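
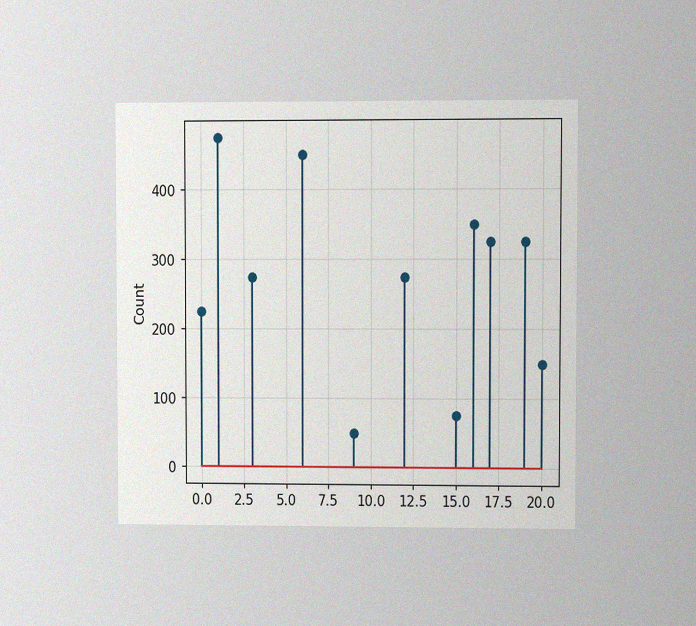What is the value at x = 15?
The chart is viewed at a slight angle, with some photo noise. The stem at x=15 reaches 75.

75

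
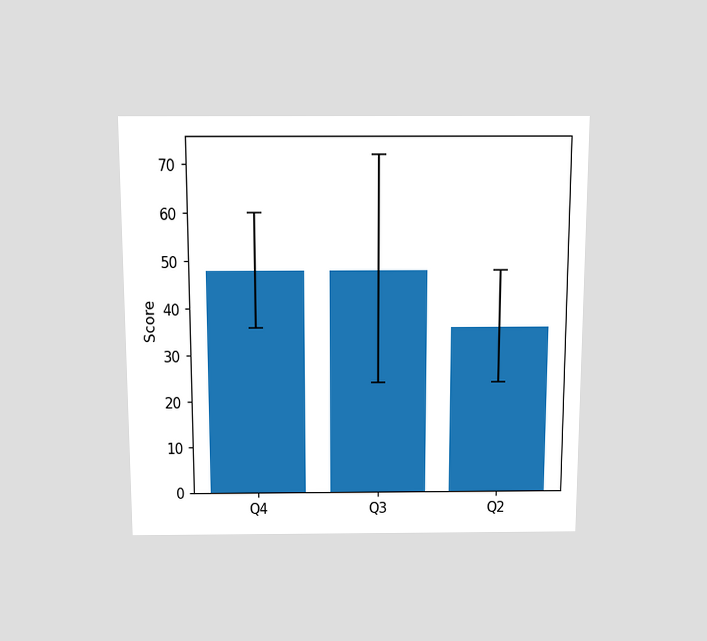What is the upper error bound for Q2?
The chart is viewed slightly from above. The Q2 bar's upper whisker reaches 48.

48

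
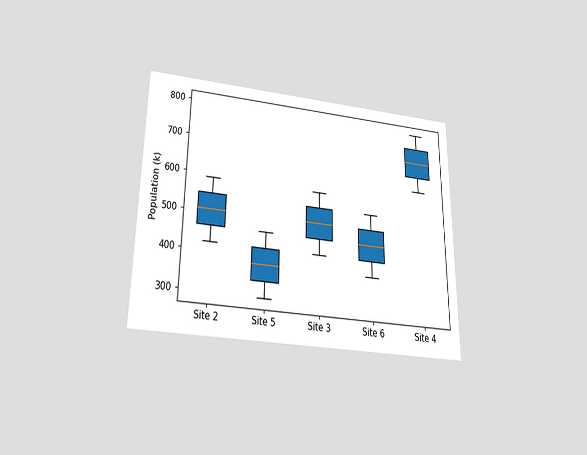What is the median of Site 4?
The chart is viewed slightly from below. The median line in the Site 4 box sits at 714k.

714k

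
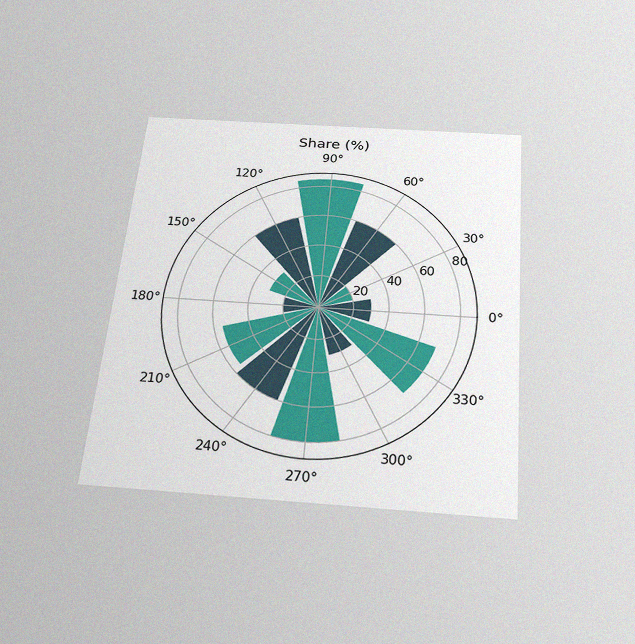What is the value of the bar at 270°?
The chart is tilted about 5° clockwise and viewed slightly from below, with some photo noise. The bar at 270° reaches 80% on the radial axis.

80%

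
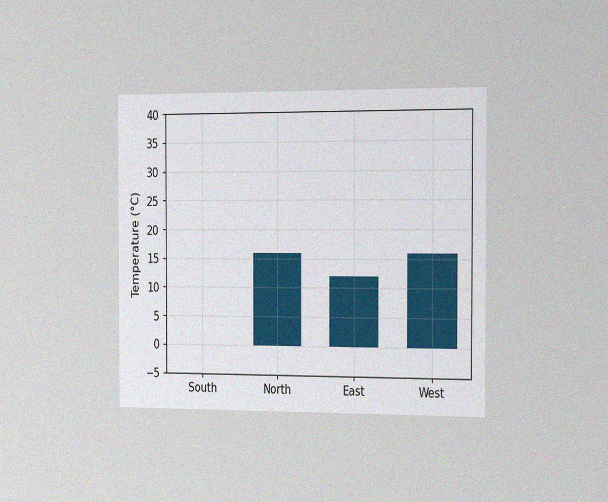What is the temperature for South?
The chart is viewed slightly from the right, with some photo noise. Reading along the chart's y-axis, the South bar reaches 0°C.

0°C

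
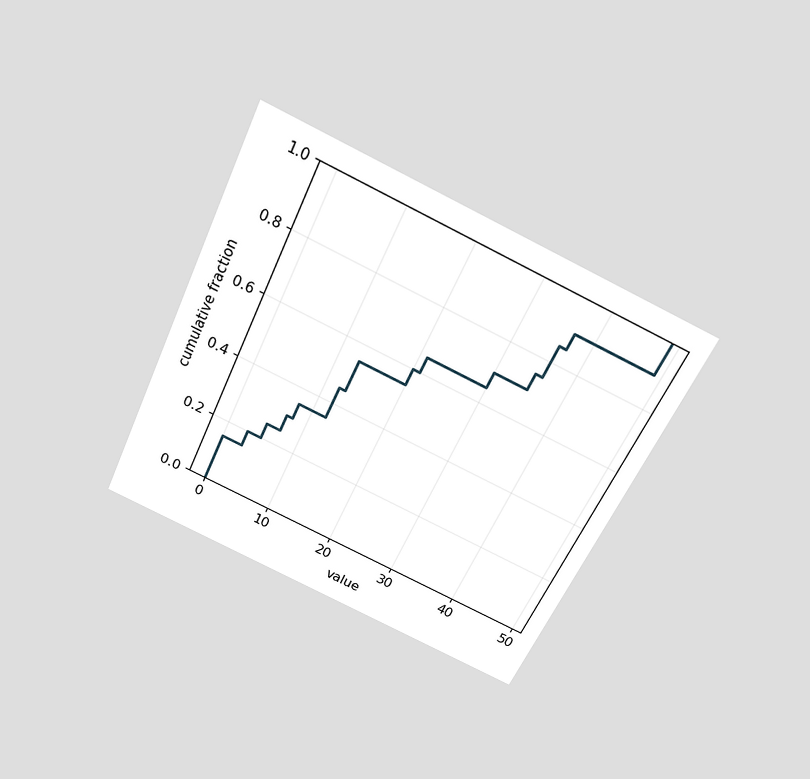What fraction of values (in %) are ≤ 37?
90%

The chart is tilted about 25° clockwise and viewed slightly from above. At x=37 the ECDF step is at 90%.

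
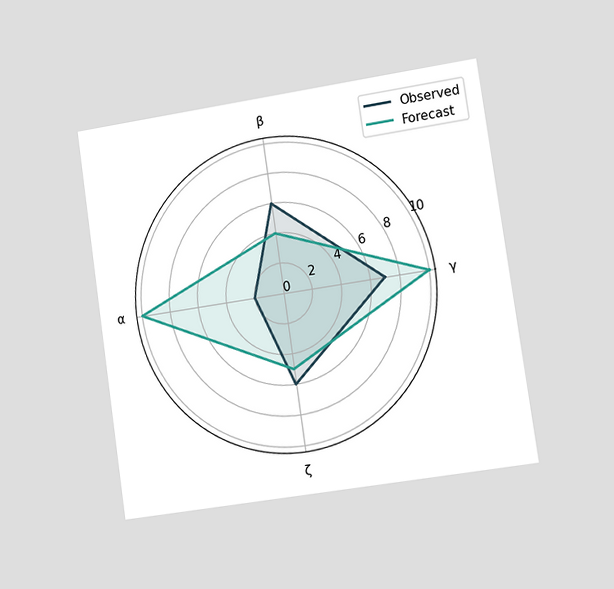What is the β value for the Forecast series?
The chart is tilted about 8° counter-clockwise and viewed slightly from the right. On the β axis, Forecast reaches 4.

4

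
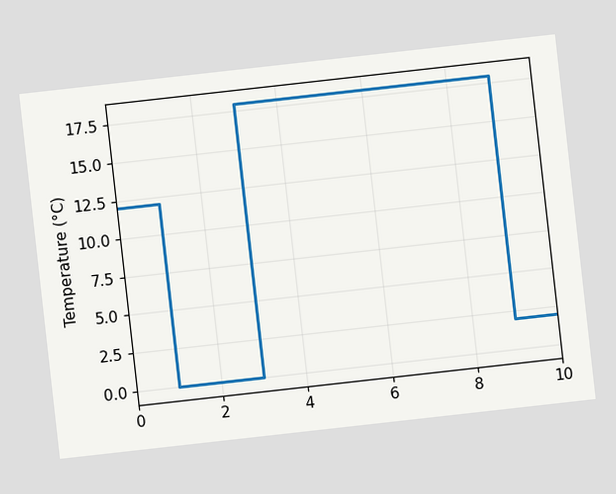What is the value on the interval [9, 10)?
The chart is tilted about 6° counter-clockwise. On [9, 10) the step sits at 2°C.

2°C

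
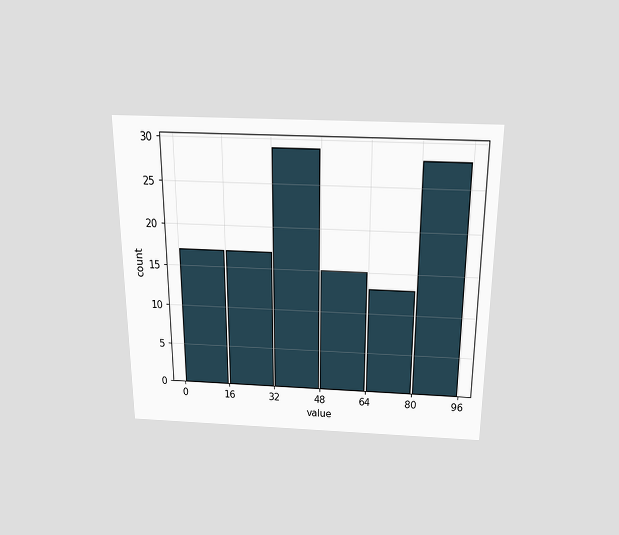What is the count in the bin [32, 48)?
The chart is viewed slightly from above. The [32, 48) bin has height 29.

29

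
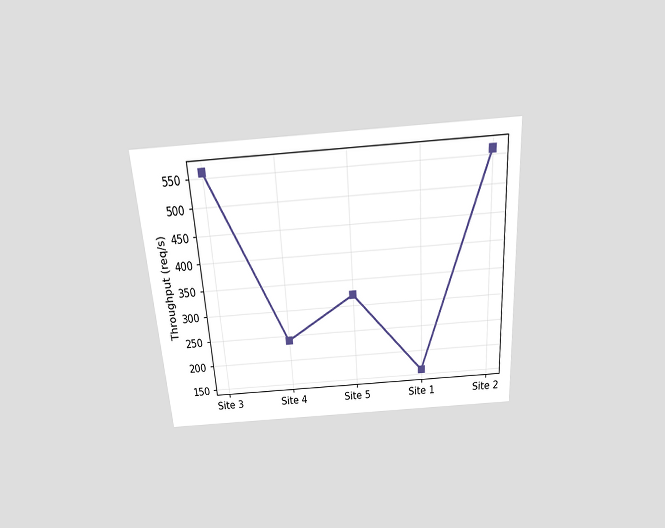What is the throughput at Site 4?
The chart is tilted about 4° counter-clockwise and viewed slightly from above. At Site 4, the line is at 240req/s.

240req/s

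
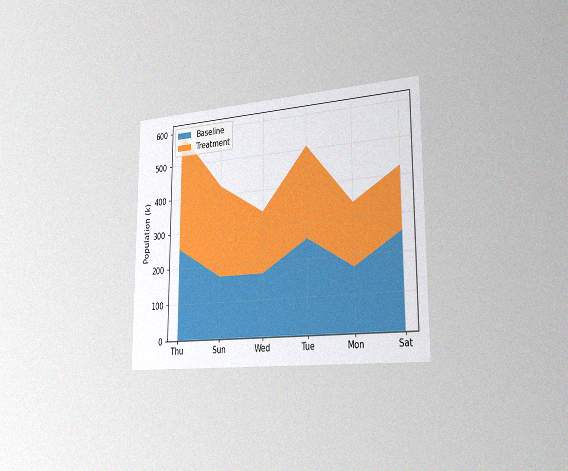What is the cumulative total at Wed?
340k

The chart is viewed slightly from the right, with some photo noise. The stacked total at Wed reaches 340k.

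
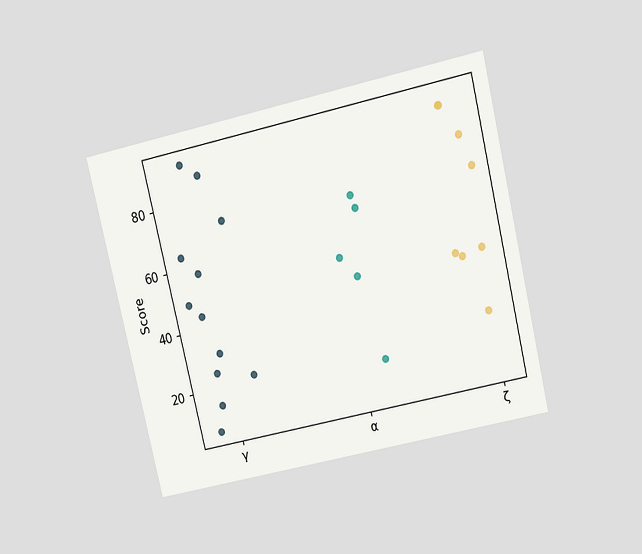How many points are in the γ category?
12

The chart is tilted about 13° counter-clockwise and viewed slightly from above. Counting the markers in the γ column gives 12.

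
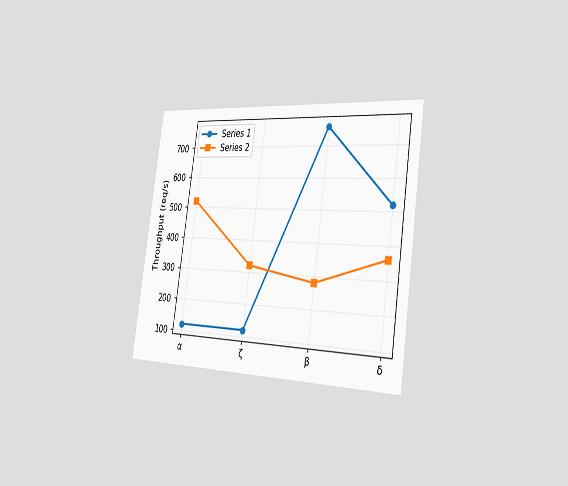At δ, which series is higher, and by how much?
The chart is tilted about 8° clockwise and viewed slightly from the right. At δ, Series 1 sits above the other line by 160req/s.

Series 1, by 160req/s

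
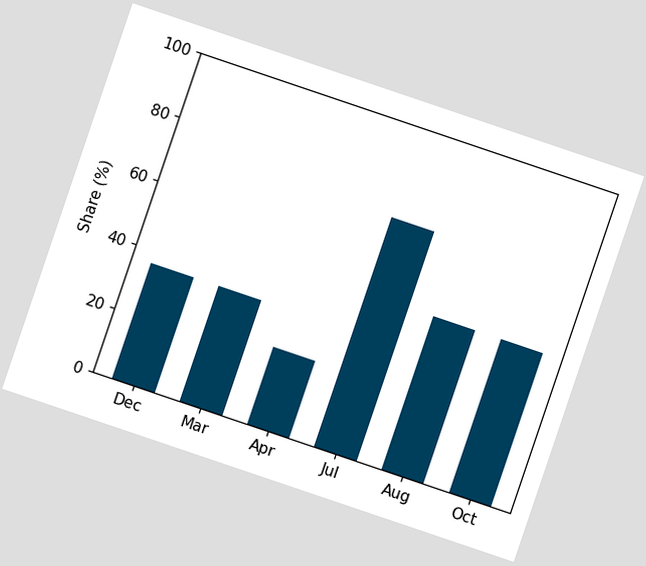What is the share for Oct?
The chart is tilted about 19° clockwise. Reading along the chart's y-axis, the Oct bar reaches 48%.

48%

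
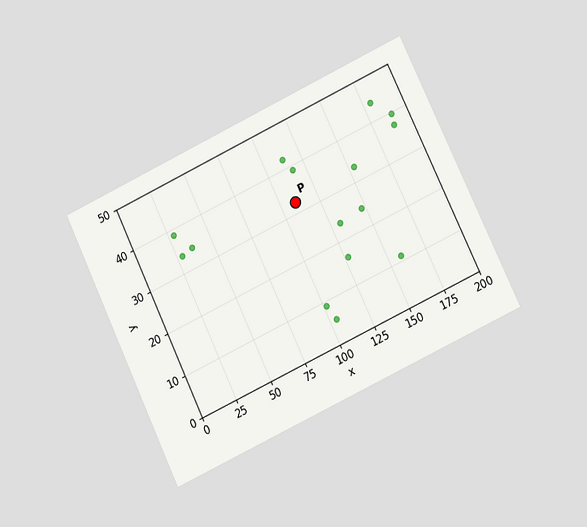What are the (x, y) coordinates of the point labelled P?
(110, 32.5)

The chart is tilted about 25° counter-clockwise and viewed at a slight angle. Following the gridlines from P to each axis, P sits at (110, 32.5).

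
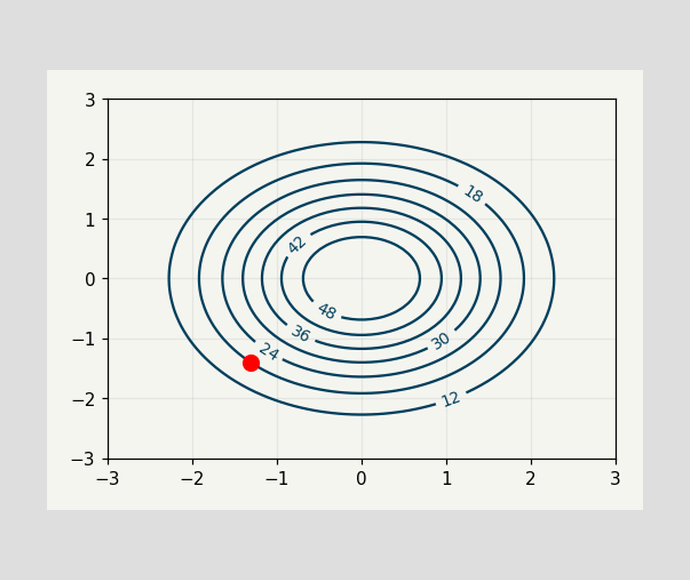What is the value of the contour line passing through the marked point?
The marked point sits on the contour labelled 18.

18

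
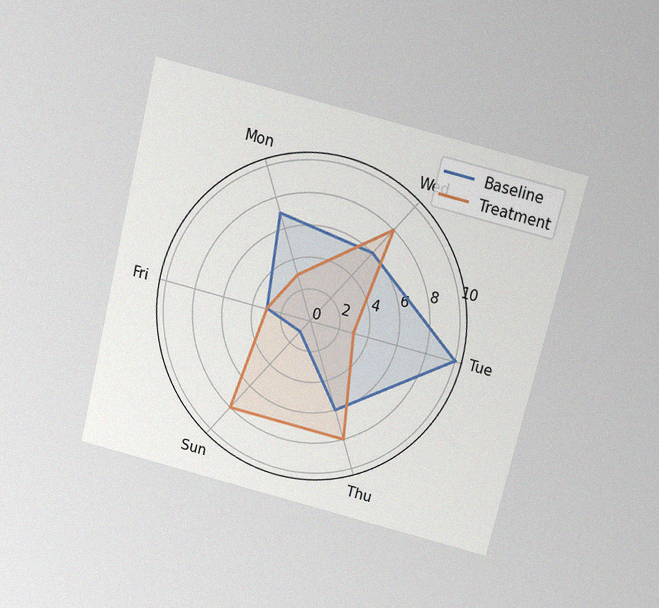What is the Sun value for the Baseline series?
1

The chart is tilted about 14° clockwise and viewed slightly from above, with some photo noise. On the Sun axis, Baseline reaches 1.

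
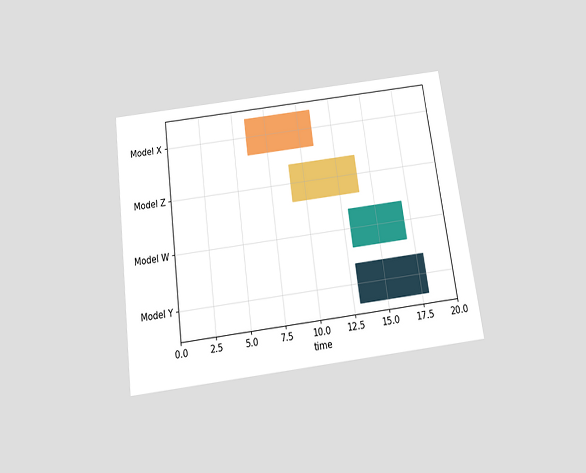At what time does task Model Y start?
13

The chart is tilted about 8° counter-clockwise and viewed slightly from below. The Model Y bar begins at t=13.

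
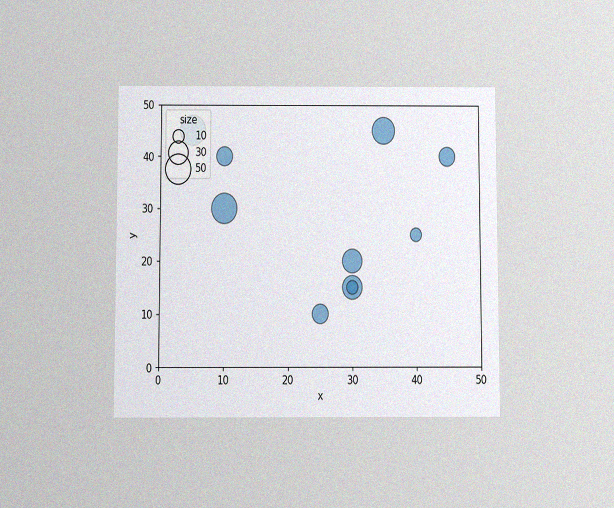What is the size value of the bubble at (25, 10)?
The chart is viewed at a slight angle, with some photo noise. Matching the bubble at (25, 10) against the size legend gives 20.

20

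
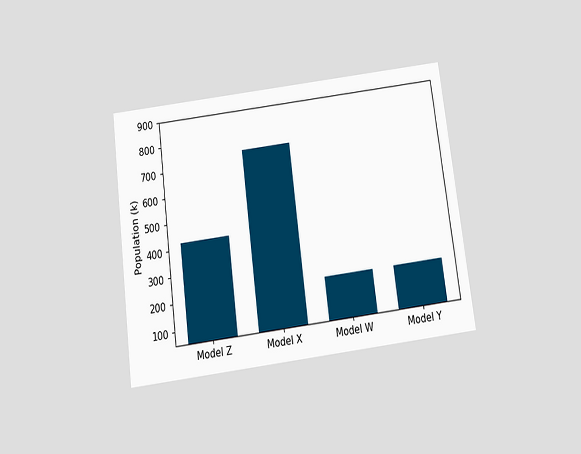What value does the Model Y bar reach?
212k

The chart is tilted about 7° counter-clockwise and viewed slightly from below. Reading along the chart's y-axis, the Model Y bar reaches 212k.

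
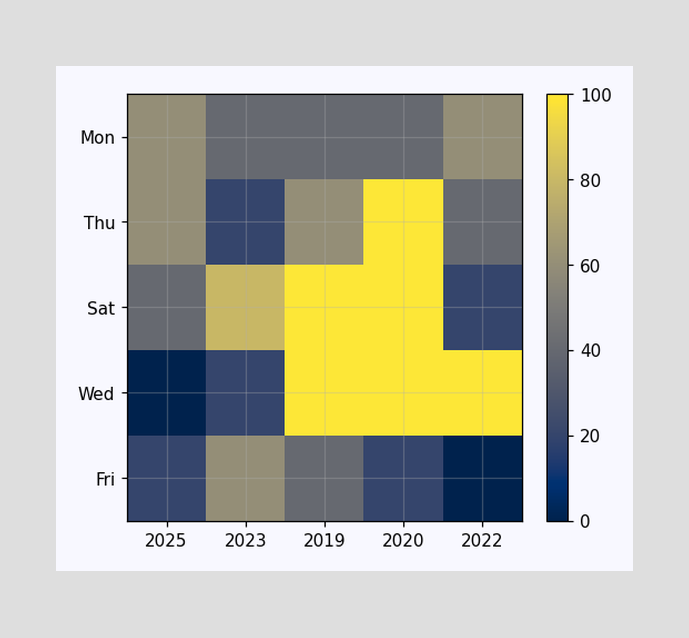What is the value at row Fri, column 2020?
Matching cell (Fri, 2020) against the colorbar gives 20.

20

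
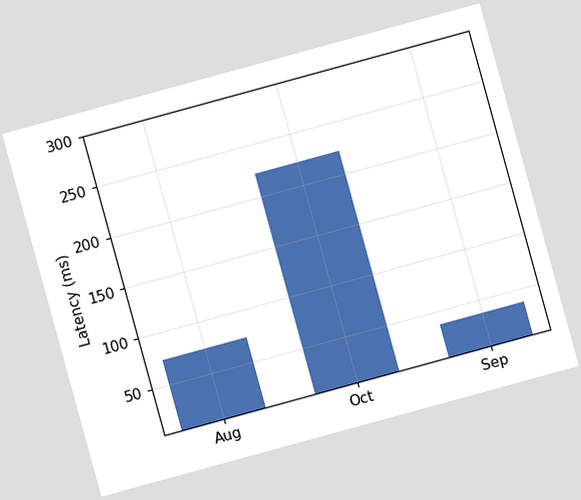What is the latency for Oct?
The chart is tilted about 15° counter-clockwise. Reading along the chart's y-axis, the Oct bar reaches 222ms.

222ms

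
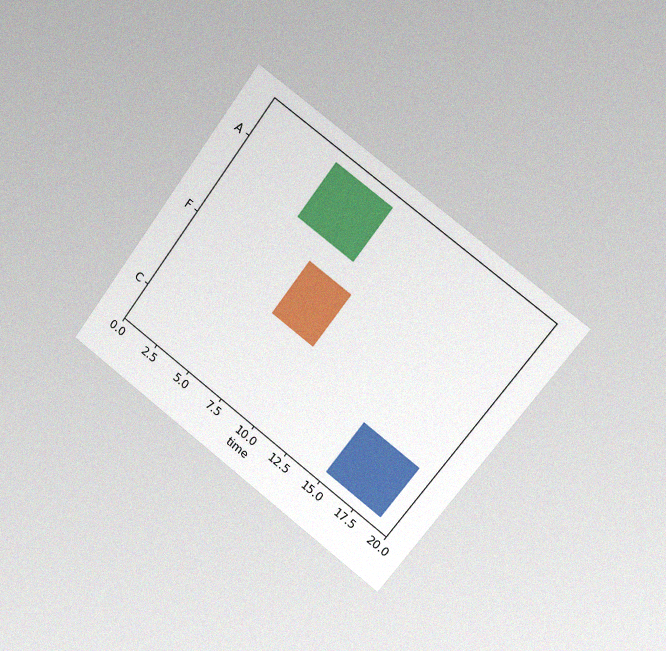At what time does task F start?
The chart is tilted about 37° clockwise and viewed slightly from the right, with some photo noise. The F bar begins at t=7.

7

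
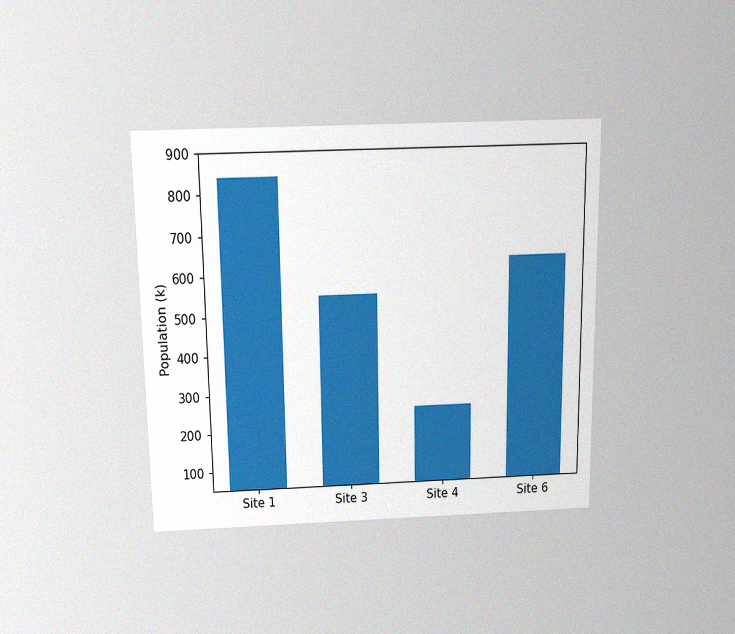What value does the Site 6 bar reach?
The chart is viewed slightly from above, with some photo noise. Reading along the chart's y-axis, the Site 6 bar reaches 630k.

630k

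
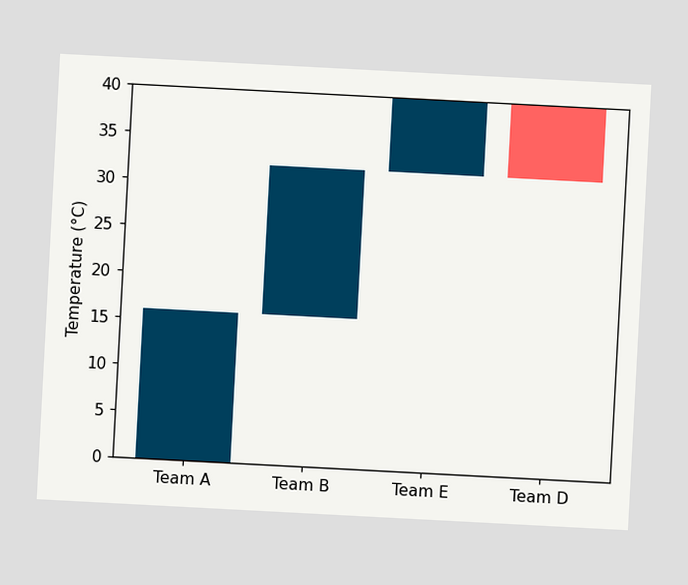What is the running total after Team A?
16°C

The chart is tilted about 3° clockwise. After Team A the running total reaches 16°C.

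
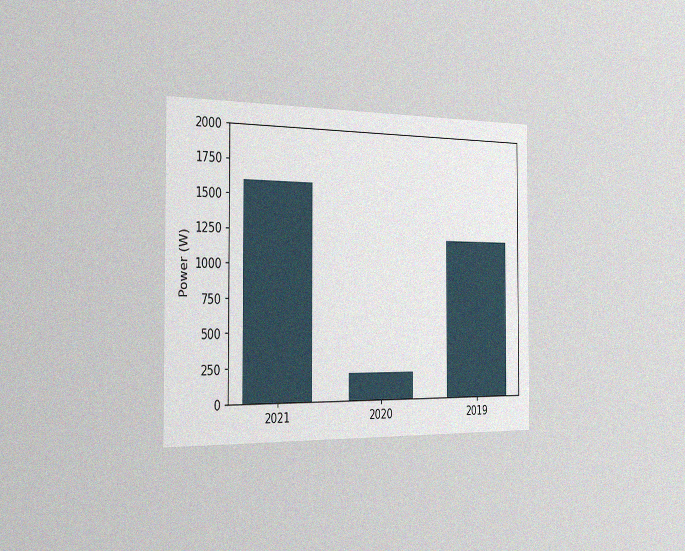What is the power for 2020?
200W

The chart is viewed slightly from the left, with some photo noise. Reading along the chart's y-axis, the 2020 bar reaches 200W.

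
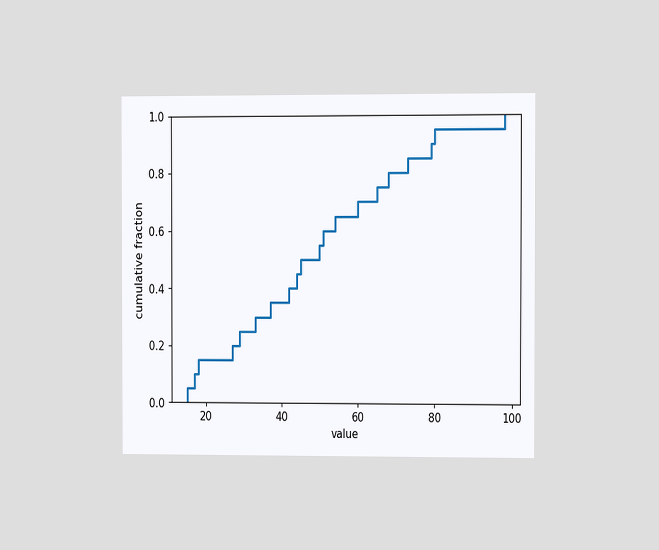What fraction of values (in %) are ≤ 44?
The chart is viewed at a slight angle. At x=44 the ECDF step is at 45%.

45%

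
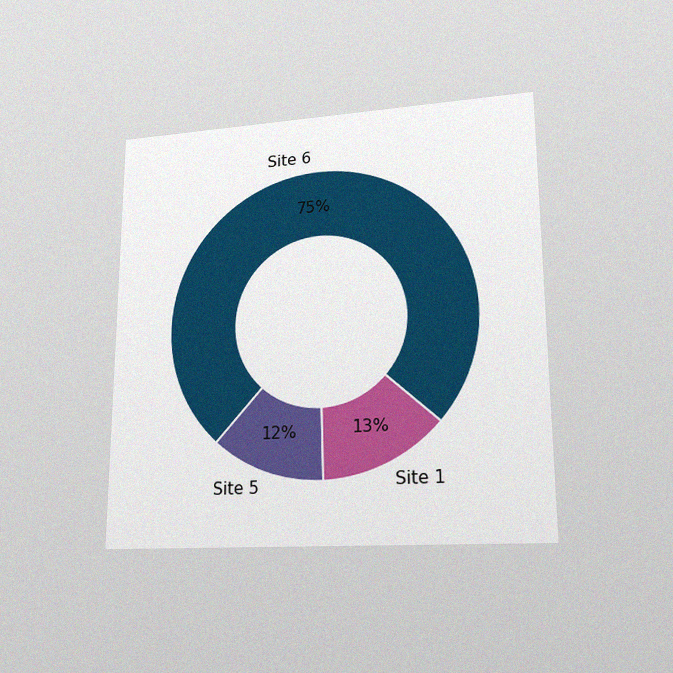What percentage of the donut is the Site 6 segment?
75%

The chart is viewed at a slight angle, with some photo noise. The Site 6 segment takes up 75% of the ring.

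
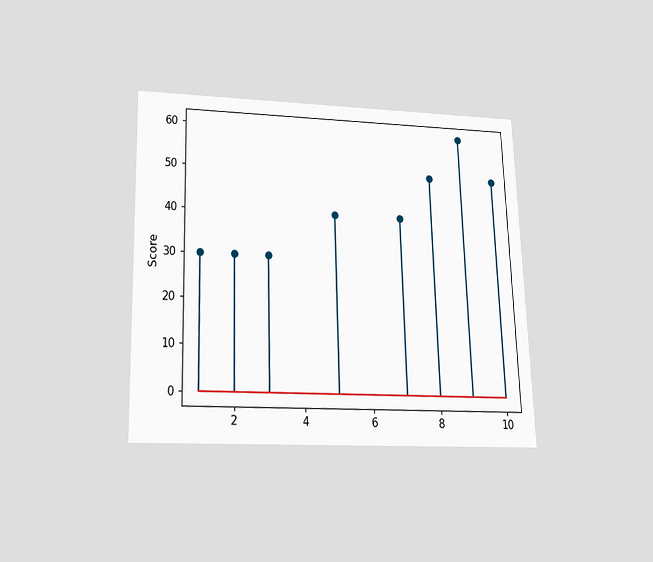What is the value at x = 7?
The chart is viewed slightly from below. The stem at x=7 reaches 40.

40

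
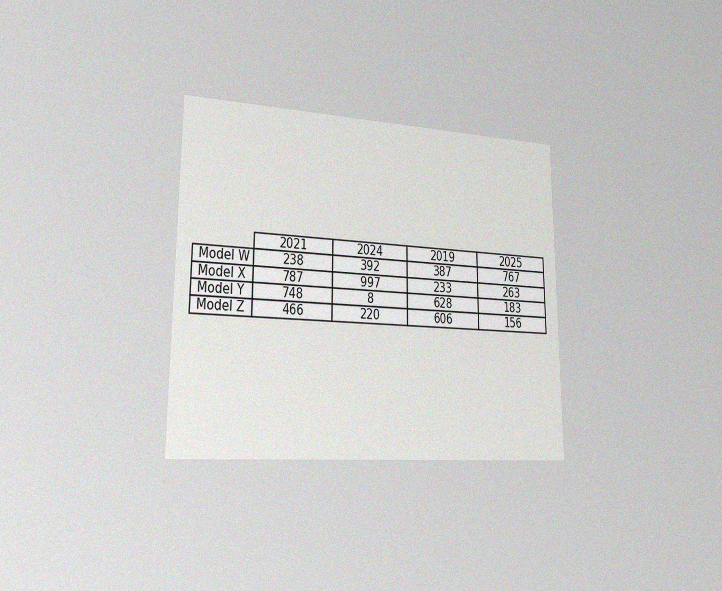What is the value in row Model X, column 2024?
The chart is viewed slightly from the left, with some photo noise. The (Model X, 2024) cell reads 997.

997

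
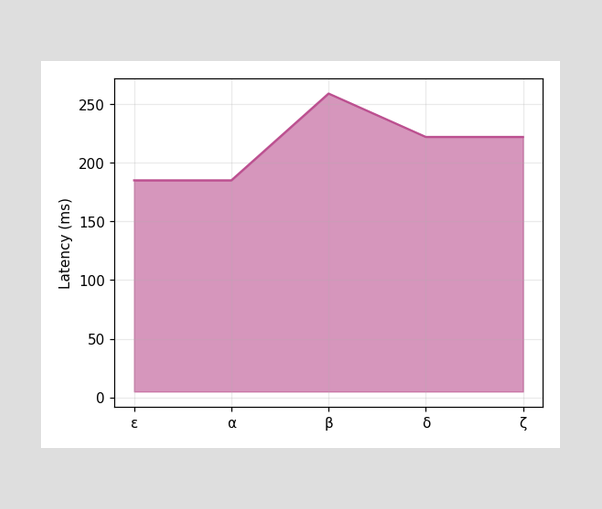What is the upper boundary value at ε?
185ms

At ε the upper boundary is at 185ms.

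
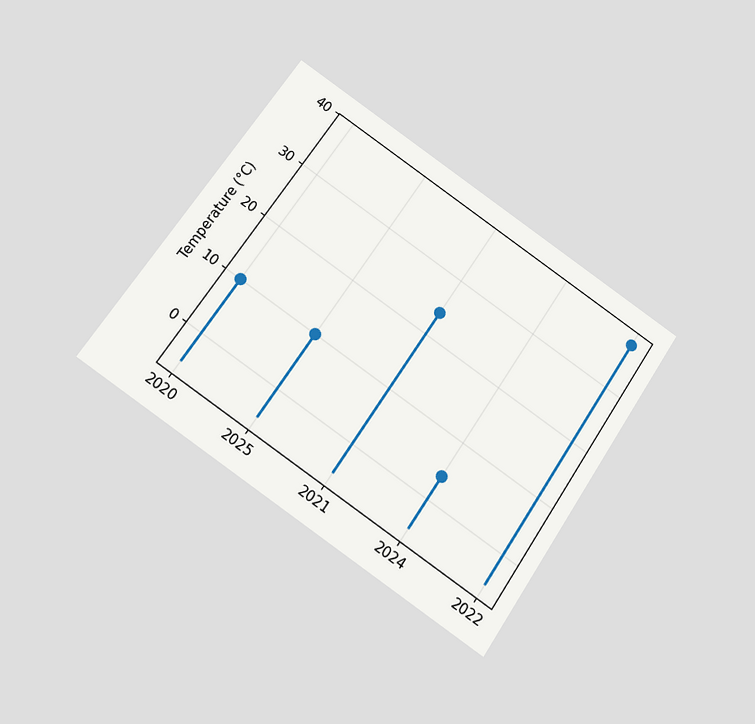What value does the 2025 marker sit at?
The chart is tilted about 34° clockwise and viewed slightly from below. The 2025 marker sits at 10°C.

10°C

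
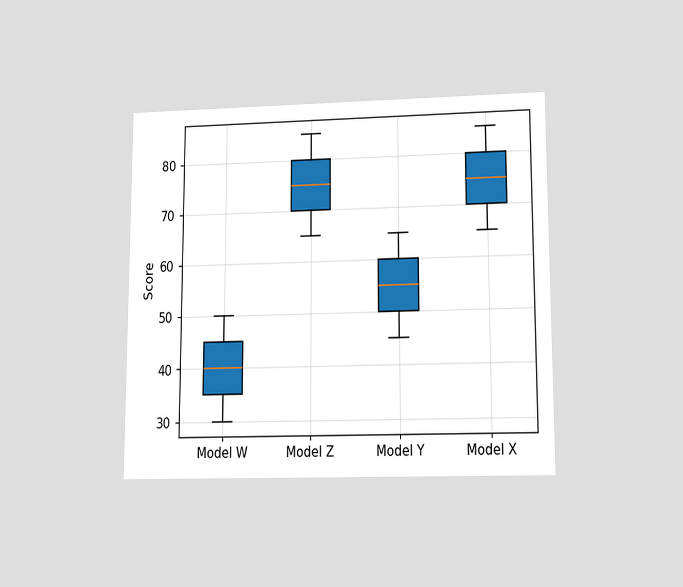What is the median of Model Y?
55

The chart is viewed at a slight angle. The median line in the Model Y box sits at 55.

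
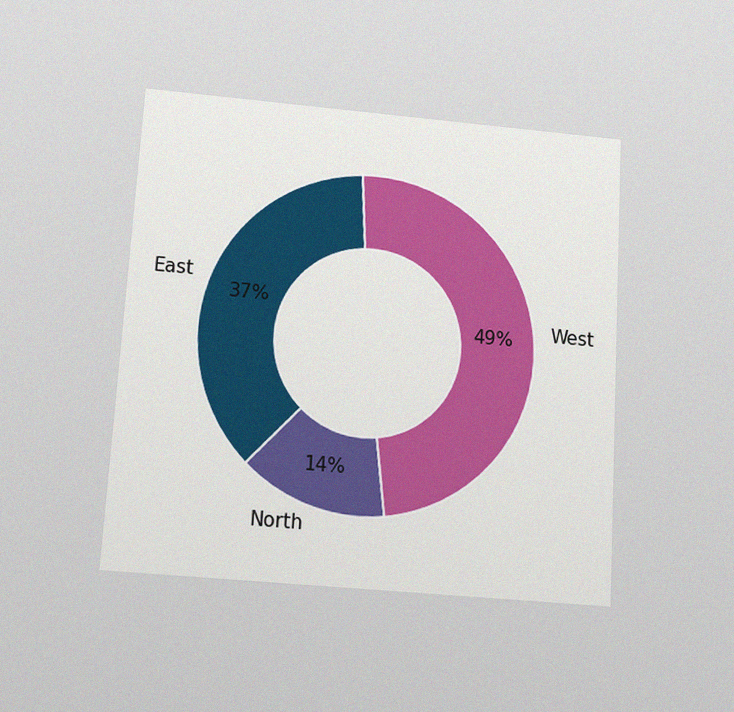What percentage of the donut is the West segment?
49%

The chart is tilted about 3° clockwise and viewed slightly from below, with some photo noise. The West segment takes up 49% of the ring.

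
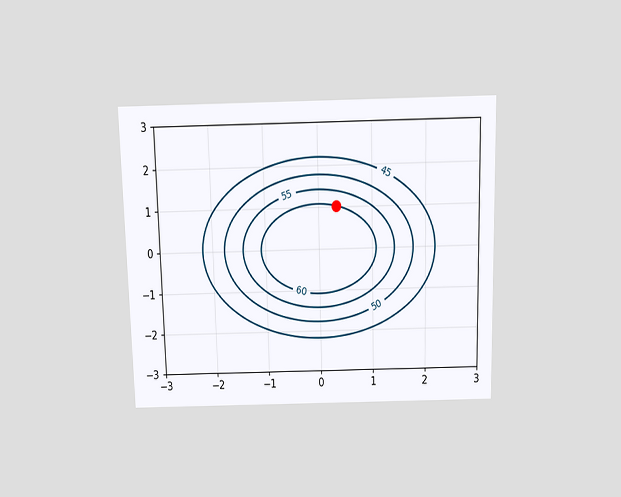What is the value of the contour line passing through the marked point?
The chart is viewed slightly from above. The marked point sits on the contour labelled 60.

60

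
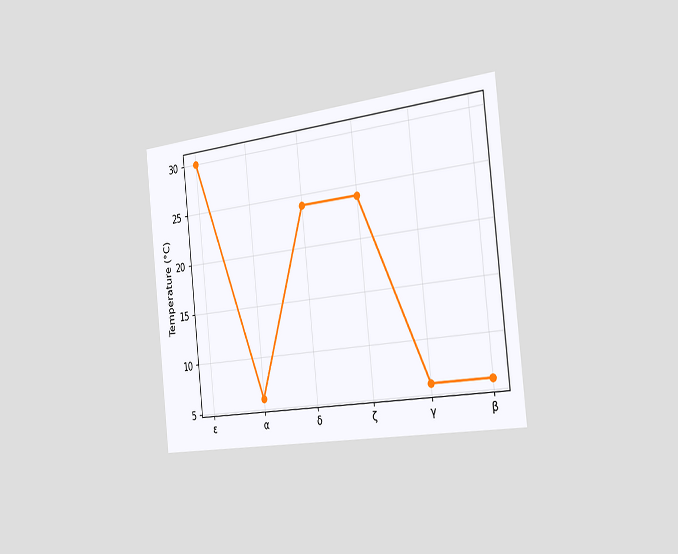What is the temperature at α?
The chart is tilted about 6° counter-clockwise and viewed slightly from the right. At α, the line is at 6°C.

6°C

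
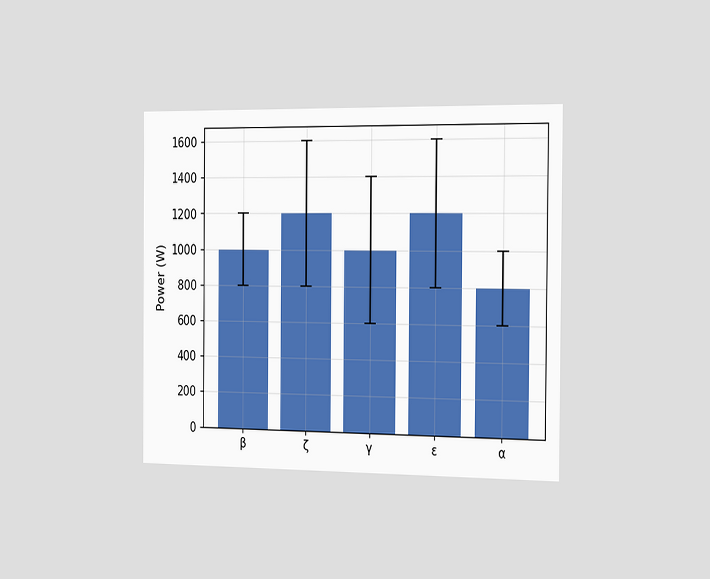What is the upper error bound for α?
The chart is viewed slightly from the right. The α bar's upper whisker reaches 1000W.

1000W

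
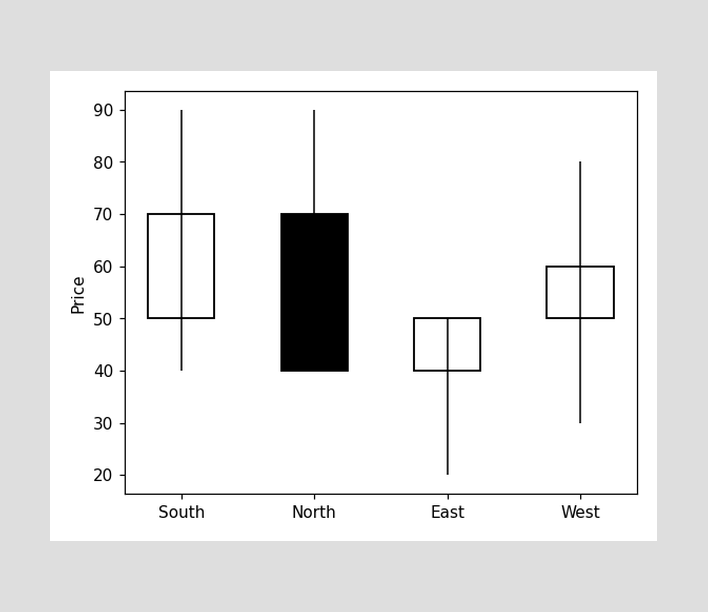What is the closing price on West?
The West candle closes at 60.

60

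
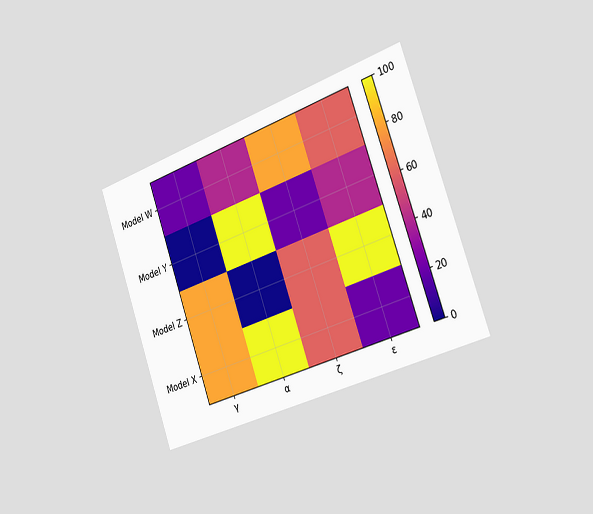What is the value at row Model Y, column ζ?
The chart is tilted about 19° counter-clockwise and viewed slightly from the right. Matching cell (Model Y, ζ) against the colorbar gives 20.

20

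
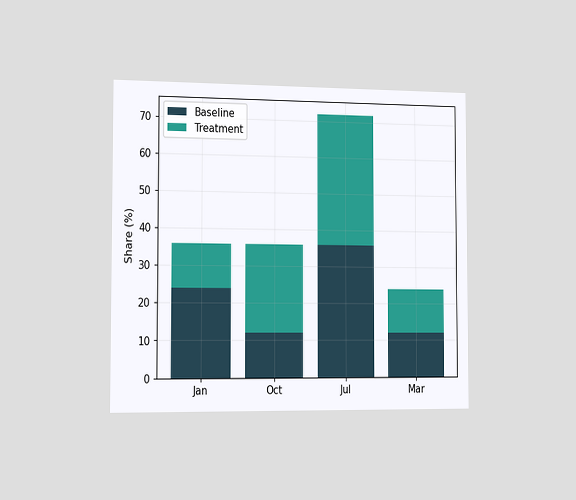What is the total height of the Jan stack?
The chart is viewed slightly from the left. The Jan stack's top reaches 36% on the y-axis.

36%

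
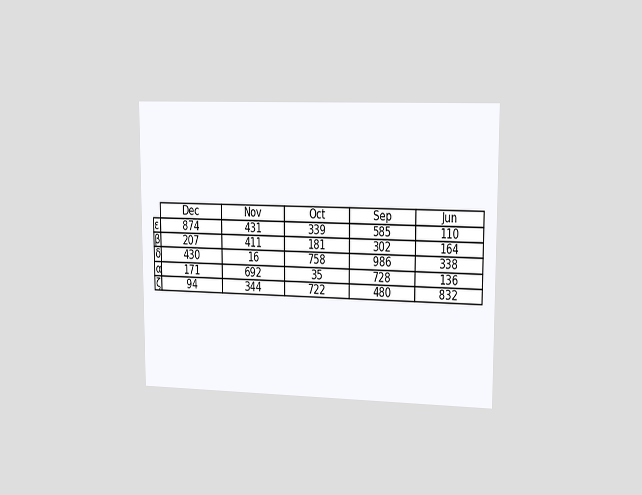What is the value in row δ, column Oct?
758

The chart is viewed slightly from the right. The (δ, Oct) cell reads 758.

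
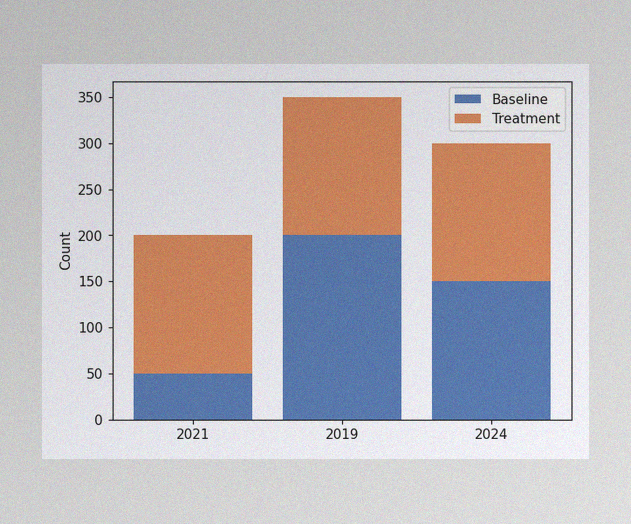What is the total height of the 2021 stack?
The image has some photo noise and uneven lighting. The 2021 stack's top reaches 200 on the y-axis.

200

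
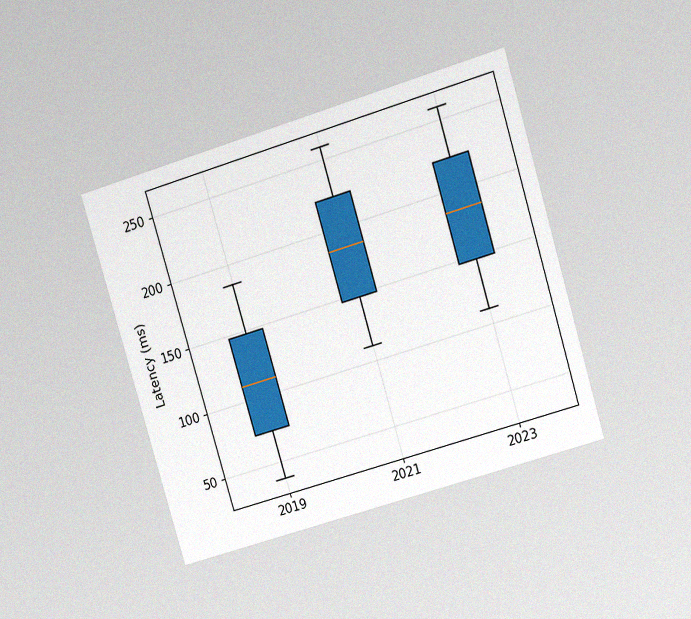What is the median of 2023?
The chart is tilted about 17° counter-clockwise and viewed at a slight angle, with some photo noise. The median line in the 2023 box sits at 185ms.

185ms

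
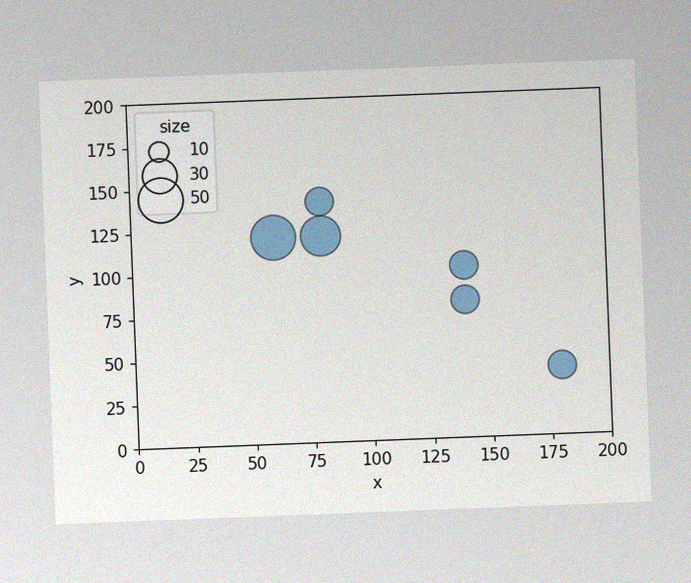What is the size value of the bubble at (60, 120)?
50

The chart is tilted about 2° counter-clockwise, with some photo noise. Matching the bubble at (60, 120) against the size legend gives 50.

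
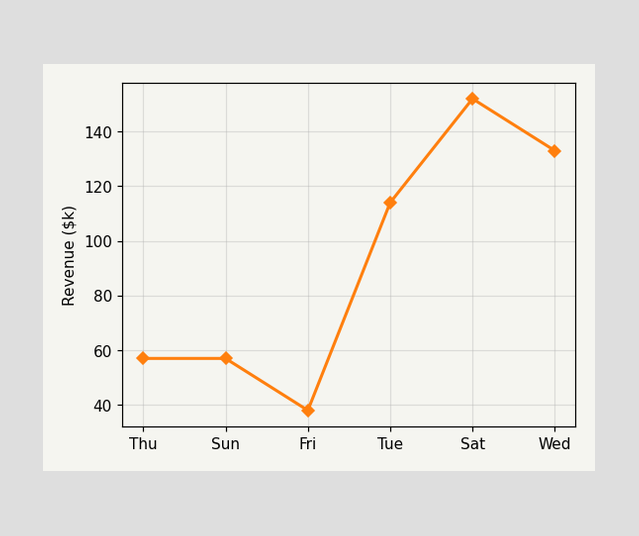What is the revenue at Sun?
$57k

At Sun, the line is at $57k.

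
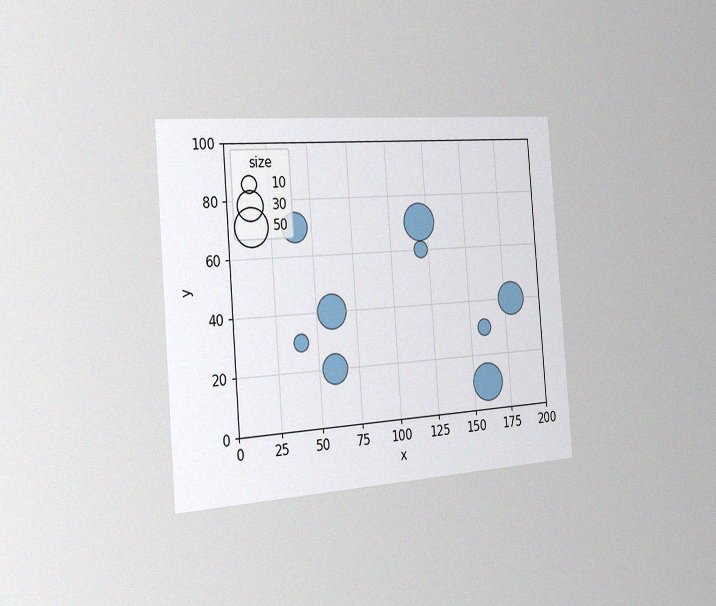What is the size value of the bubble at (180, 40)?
The chart is tilted about 4° counter-clockwise and viewed slightly from the left, with some photo noise. Matching the bubble at (180, 40) against the size legend gives 40.

40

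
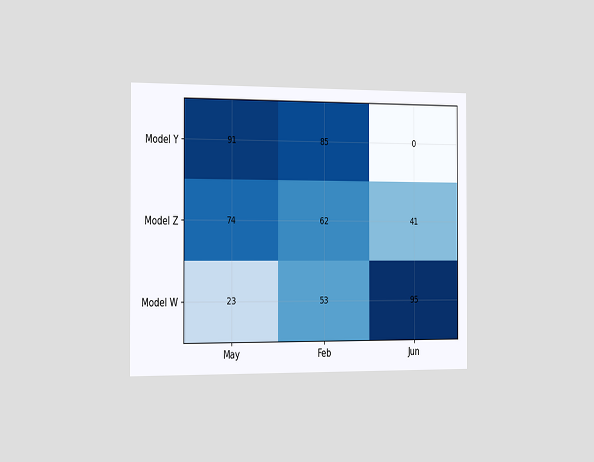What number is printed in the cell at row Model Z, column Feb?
62

The chart is viewed slightly from the left. The (Model Z, Feb) cell reads 62.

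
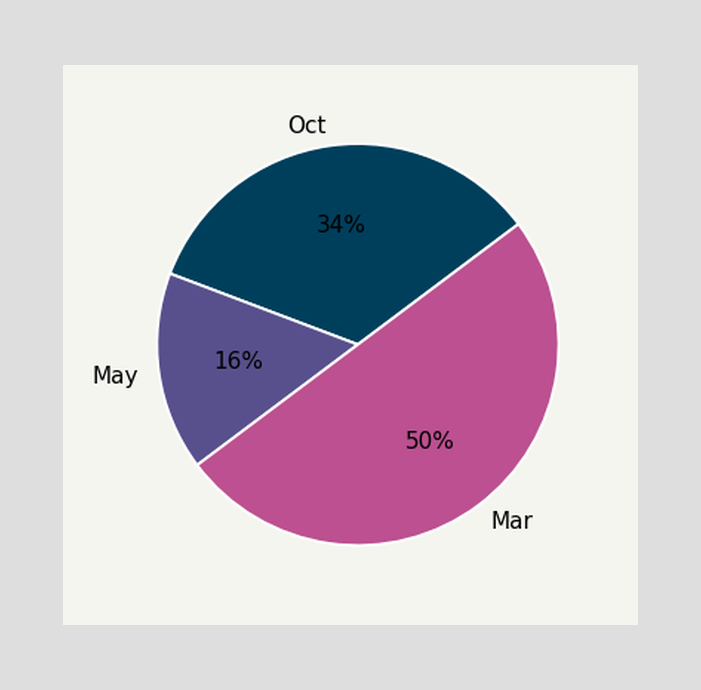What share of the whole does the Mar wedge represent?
The Mar slice takes up 50% of the pie.

50%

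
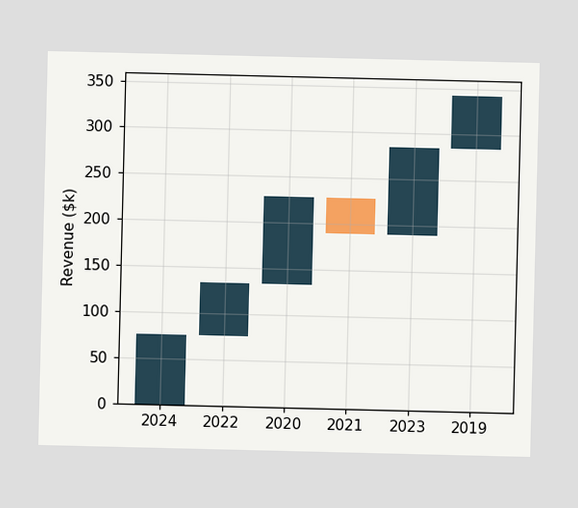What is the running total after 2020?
$228k

After 2020 the running total reaches $228k.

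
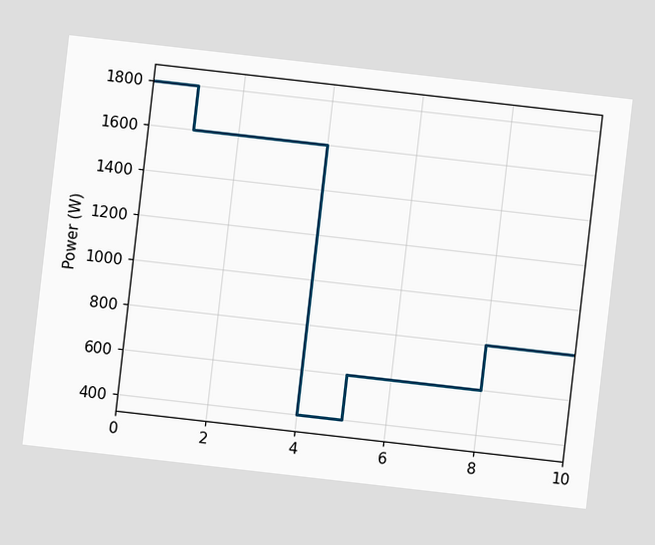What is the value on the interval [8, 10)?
800W

The chart is tilted about 7° clockwise. On [8, 10) the step sits at 800W.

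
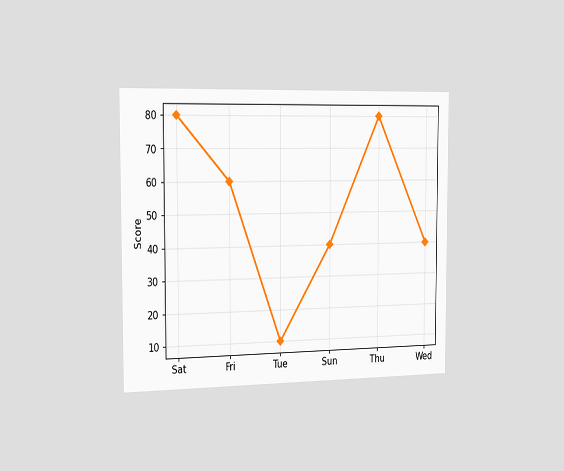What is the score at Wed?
40

The chart is viewed slightly from the left. At Wed, the line is at 40.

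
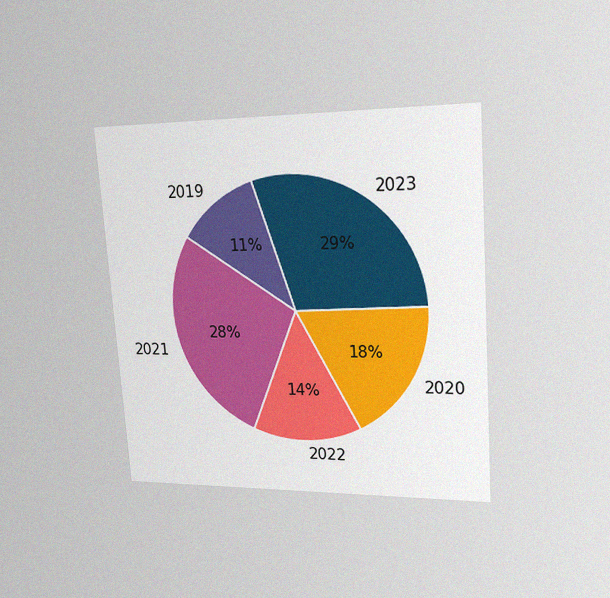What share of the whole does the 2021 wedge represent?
28%

The chart is tilted about 4° counter-clockwise and viewed slightly from the right, with some photo noise. The 2021 slice takes up 28% of the pie.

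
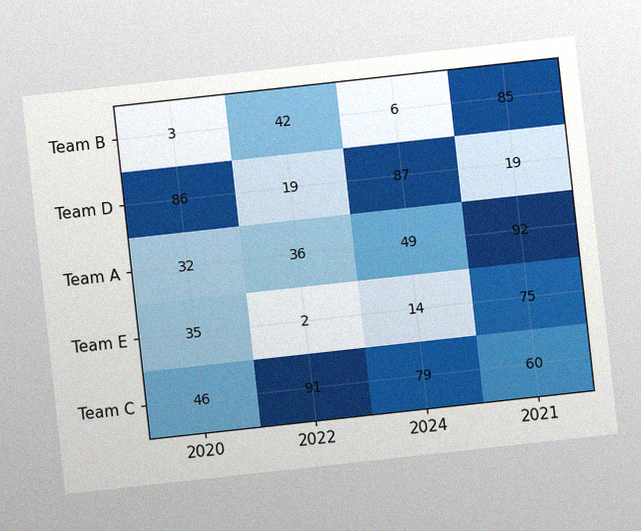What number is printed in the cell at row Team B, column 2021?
85

The chart is tilted about 6° counter-clockwise, with some photo noise. The (Team B, 2021) cell reads 85.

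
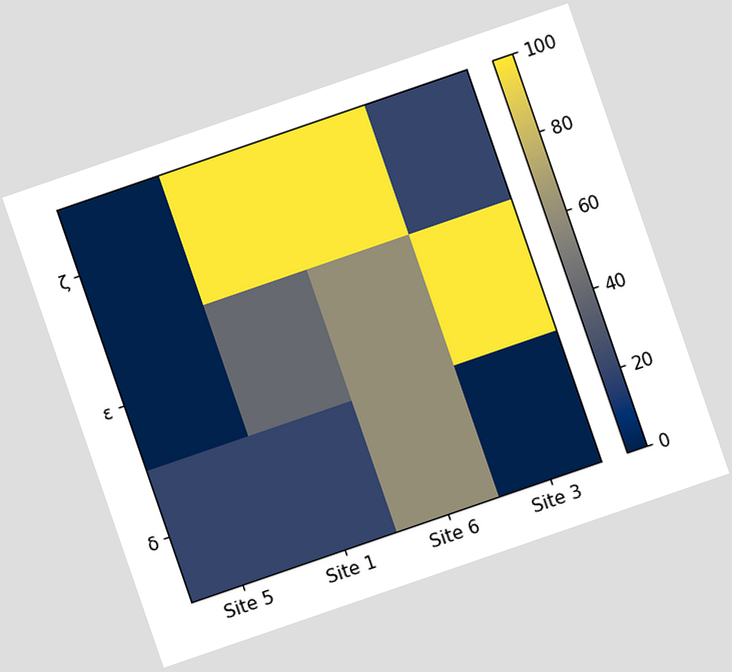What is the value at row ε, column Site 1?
40

The chart is tilted about 19° counter-clockwise. Matching cell (ε, Site 1) against the colorbar gives 40.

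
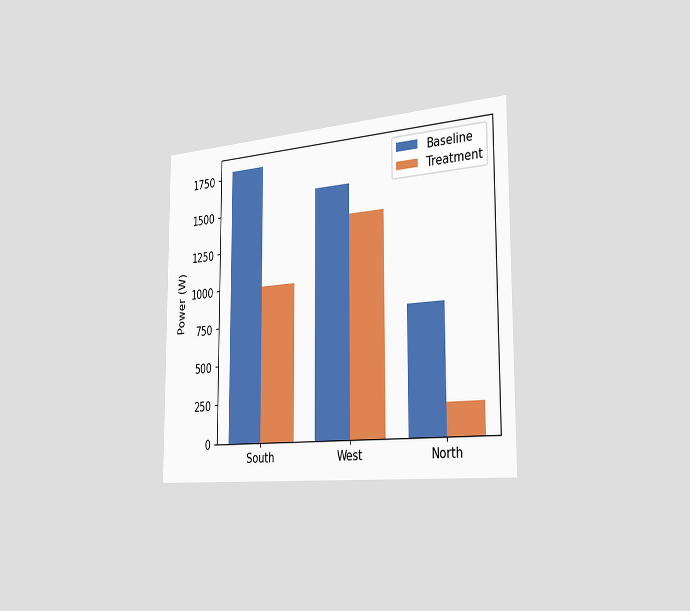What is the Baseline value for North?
The chart is viewed slightly from the right. The Baseline bar at North reaches 800W on the y-axis.

800W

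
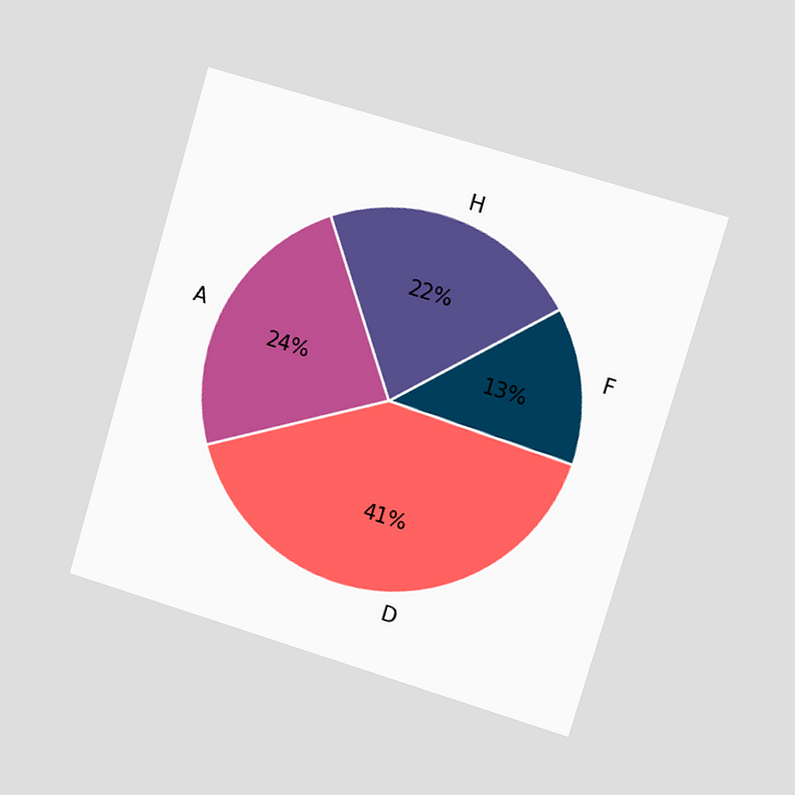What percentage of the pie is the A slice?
The chart is tilted about 16° clockwise and viewed slightly from the right. The A slice takes up 24% of the pie.

24%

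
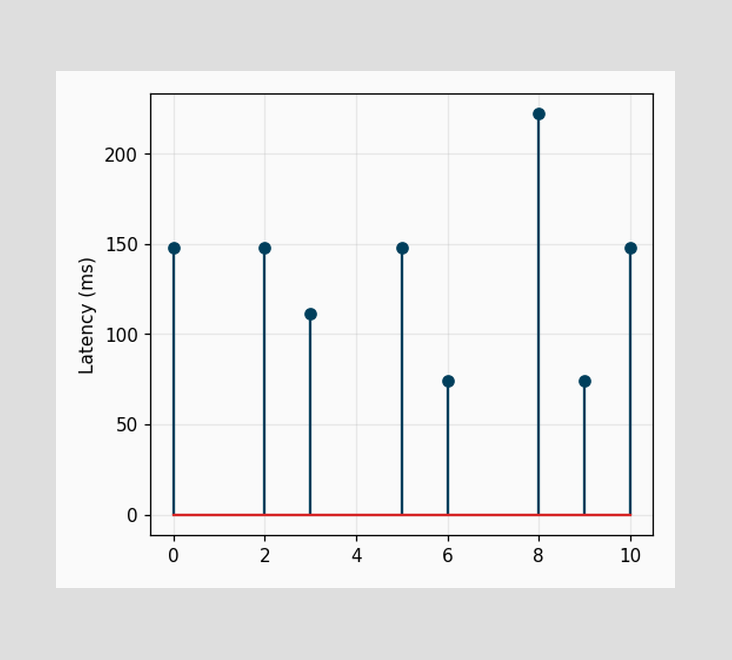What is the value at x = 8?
The stem at x=8 reaches 222ms.

222ms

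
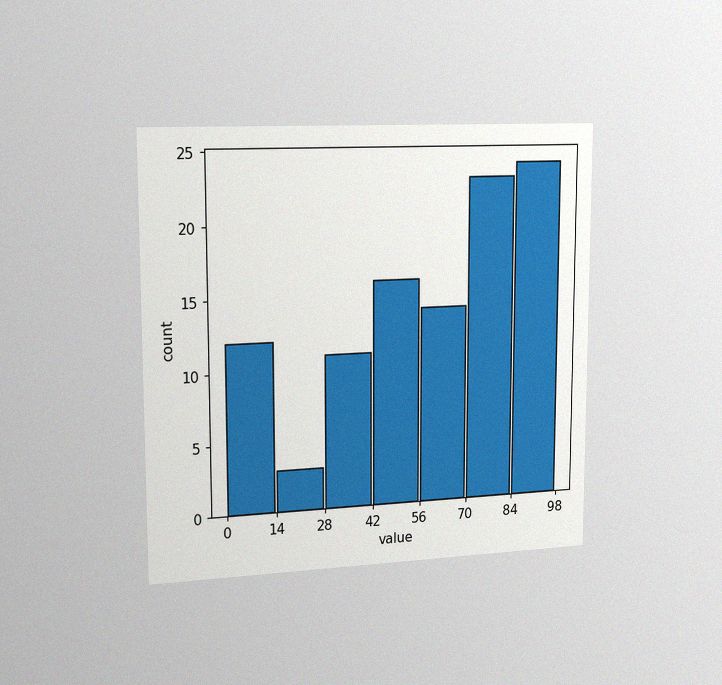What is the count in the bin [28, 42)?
The chart is viewed slightly from the left, with some photo noise. The [28, 42) bin has height 11.

11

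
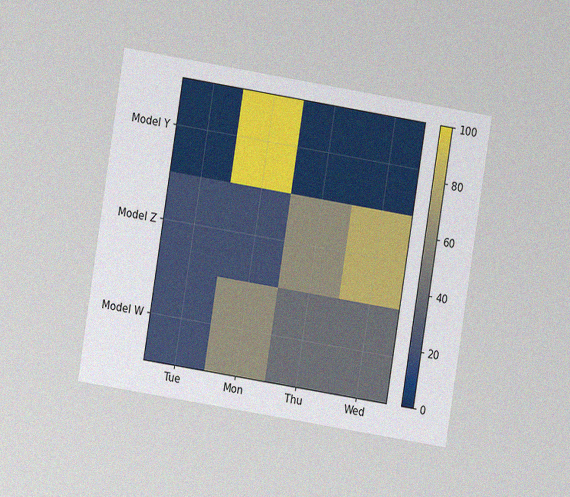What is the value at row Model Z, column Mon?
20

The chart is tilted about 9° clockwise and viewed at a slight angle, with some photo noise. Matching cell (Model Z, Mon) against the colorbar gives 20.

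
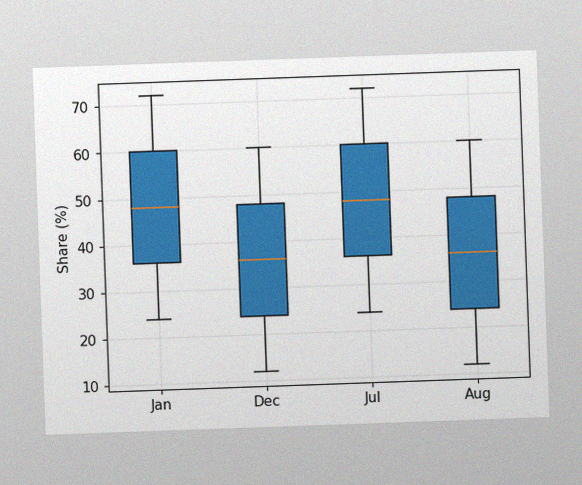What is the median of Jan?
The chart is tilted about 2° counter-clockwise, with some photo noise. The median line in the Jan box sits at 48%.

48%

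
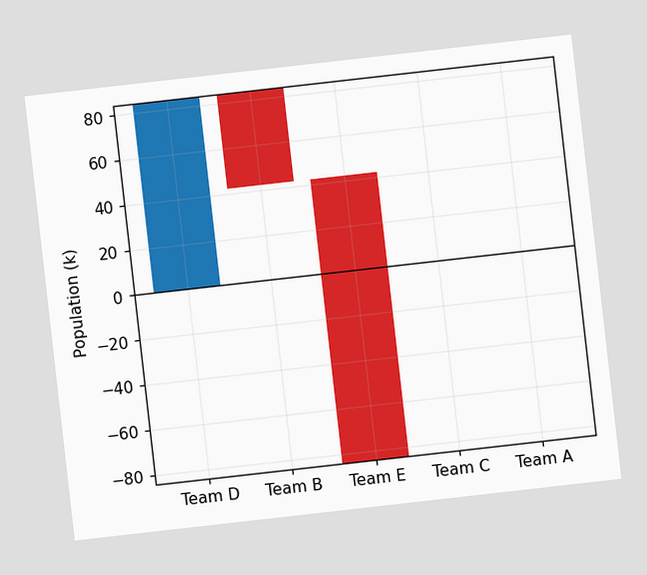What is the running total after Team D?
The chart is tilted about 6° counter-clockwise. After Team D the running total reaches 84k.

84k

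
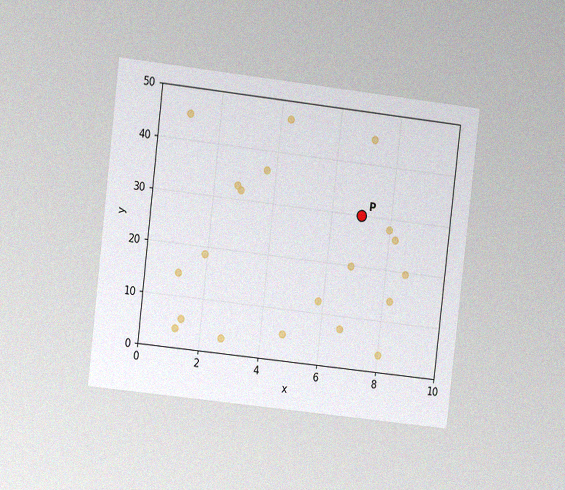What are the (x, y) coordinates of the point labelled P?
(7, 30)

The chart is tilted about 7° clockwise and viewed at a slight angle, with some photo noise. Following the gridlines from P to each axis, P sits at (7, 30).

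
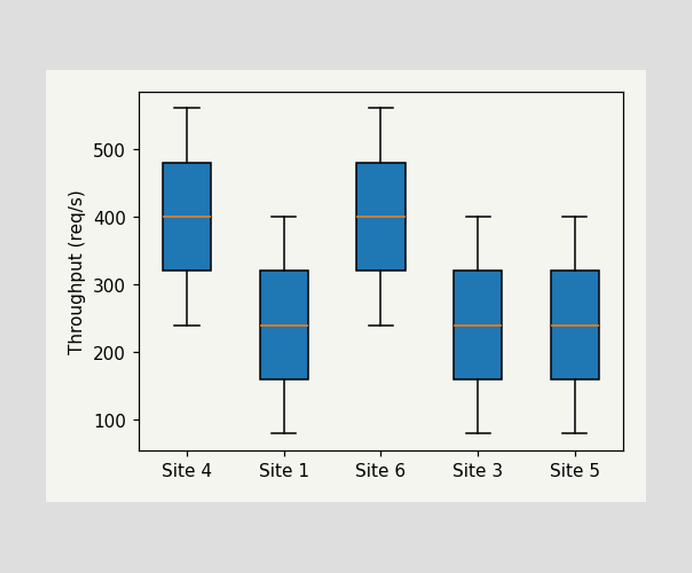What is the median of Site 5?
The median line in the Site 5 box sits at 240req/s.

240req/s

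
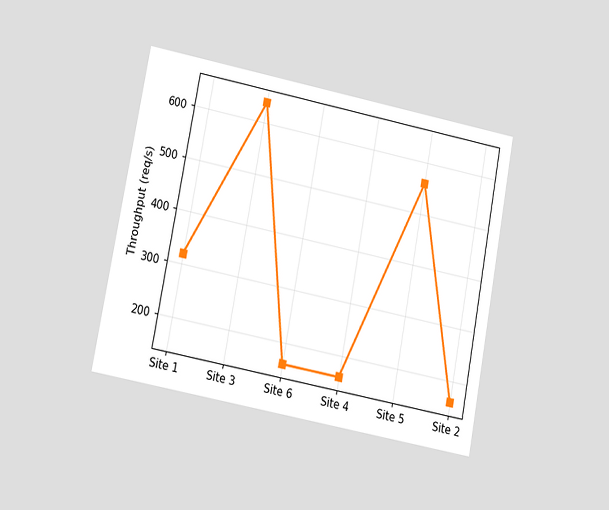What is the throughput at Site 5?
The chart is tilted about 11° clockwise and viewed at a slight angle. At Site 5, the line is at 560req/s.

560req/s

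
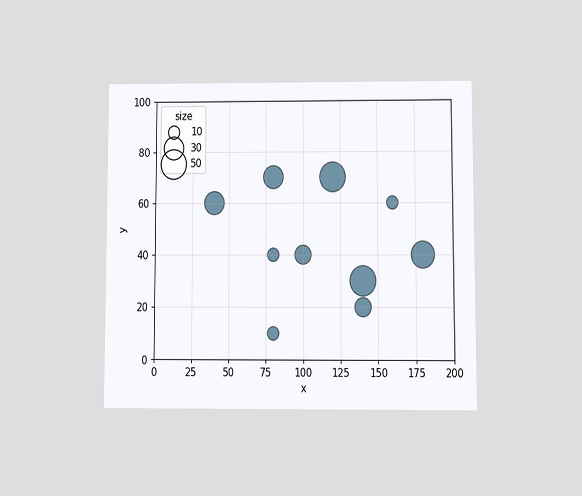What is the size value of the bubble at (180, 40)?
40

The chart is viewed at a slight angle. Matching the bubble at (180, 40) against the size legend gives 40.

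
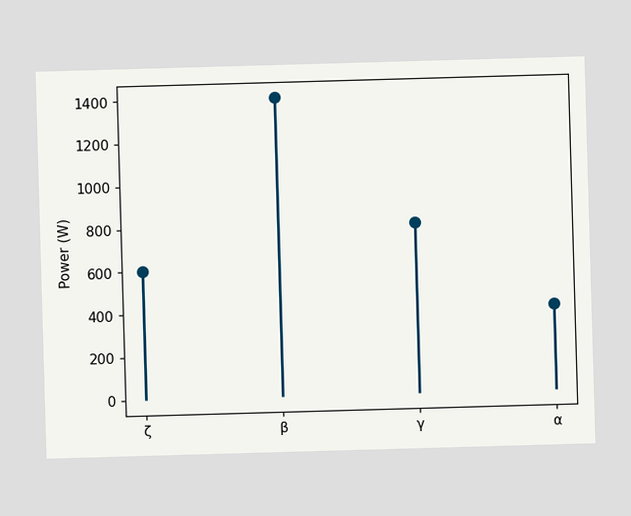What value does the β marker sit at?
1400W

The β marker sits at 1400W.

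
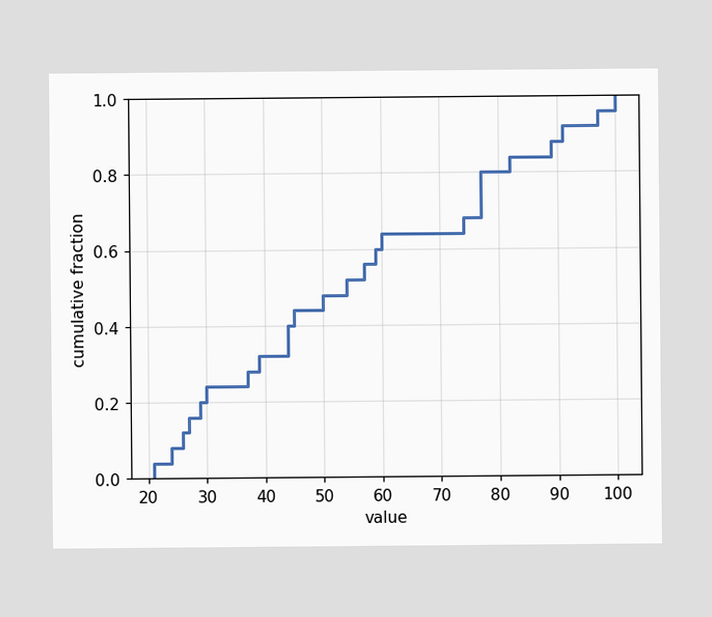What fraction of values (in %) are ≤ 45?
44%

At x=45 the ECDF step is at 44%.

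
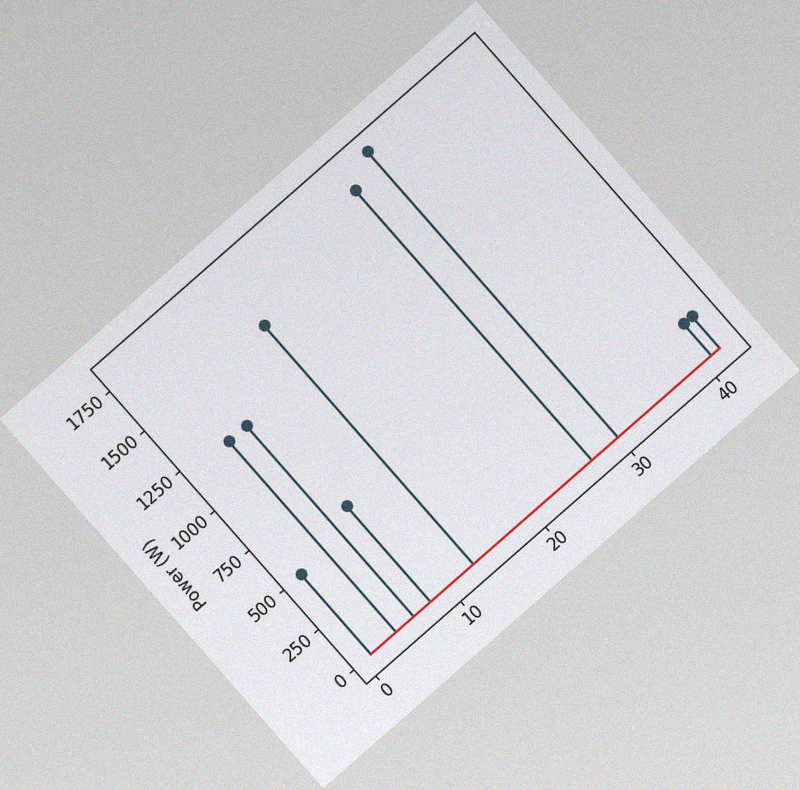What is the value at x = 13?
The chart is tilted about 41° counter-clockwise, with some photo noise. The stem at x=13 reaches 1500W.

1500W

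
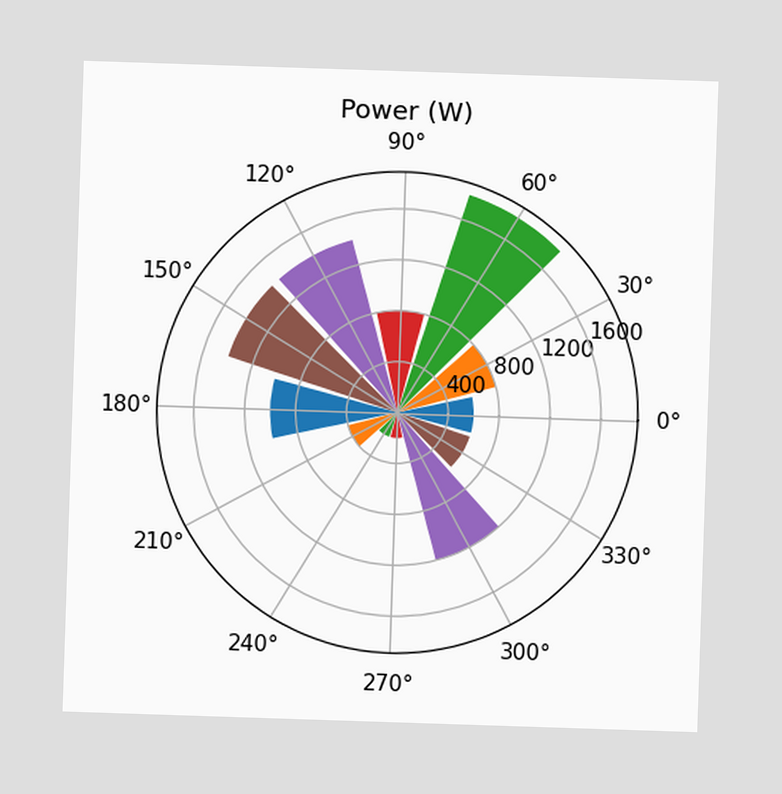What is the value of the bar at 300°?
The bar at 300° reaches 1200W on the radial axis.

1200W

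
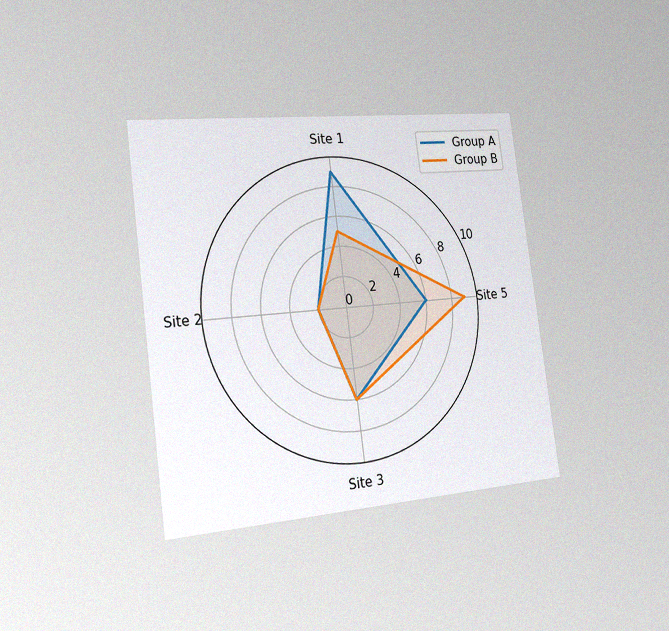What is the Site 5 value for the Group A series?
The chart is tilted about 7° counter-clockwise and viewed slightly from the left, with some photo noise. On the Site 5 axis, Group A reaches 6.

6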